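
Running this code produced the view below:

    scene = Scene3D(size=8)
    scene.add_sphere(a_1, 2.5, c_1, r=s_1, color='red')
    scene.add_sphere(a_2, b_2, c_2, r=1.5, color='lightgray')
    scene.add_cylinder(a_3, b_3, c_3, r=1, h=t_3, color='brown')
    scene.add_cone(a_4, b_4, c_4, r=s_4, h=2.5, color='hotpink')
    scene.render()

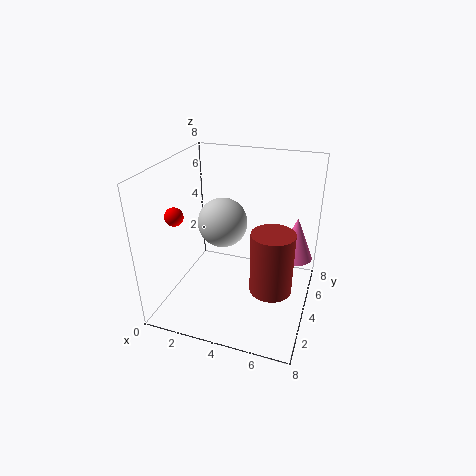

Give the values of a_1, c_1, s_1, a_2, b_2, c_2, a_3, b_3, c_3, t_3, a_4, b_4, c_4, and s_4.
a_1 = 1
c_1 = 5.5
s_1 = 0.5
a_2 = 2.5
b_2 = 5.5
c_2 = 4
a_3 = 6.5
b_3 = 1.5
c_3 = 3
t_3 = 3
a_4 = 7
b_4 = 5.5
c_4 = 2.5
s_4 = 1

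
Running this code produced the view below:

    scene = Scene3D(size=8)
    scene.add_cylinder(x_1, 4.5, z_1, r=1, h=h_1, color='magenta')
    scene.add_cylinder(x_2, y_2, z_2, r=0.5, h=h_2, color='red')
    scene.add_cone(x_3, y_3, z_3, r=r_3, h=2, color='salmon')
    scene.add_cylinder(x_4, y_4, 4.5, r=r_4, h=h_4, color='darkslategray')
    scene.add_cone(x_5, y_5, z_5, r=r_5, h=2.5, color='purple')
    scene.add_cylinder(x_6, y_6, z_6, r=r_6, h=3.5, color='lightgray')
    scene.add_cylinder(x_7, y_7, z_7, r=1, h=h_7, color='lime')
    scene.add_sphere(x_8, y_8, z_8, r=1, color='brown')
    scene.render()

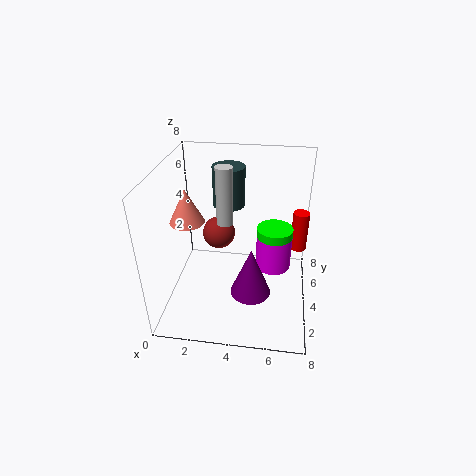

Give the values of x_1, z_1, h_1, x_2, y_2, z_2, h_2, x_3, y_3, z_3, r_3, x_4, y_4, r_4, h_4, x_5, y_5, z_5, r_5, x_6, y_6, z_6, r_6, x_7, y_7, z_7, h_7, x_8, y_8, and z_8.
x_1 = 6, z_1 = 2, h_1 = 2, x_2 = 7.5, y_2 = 6.5, z_2 = 2, h_2 = 2.5, x_3 = 1, y_3 = 4.5, z_3 = 4.5, r_3 = 1, x_4 = 3, y_4 = 7, r_4 = 1, h_4 = 2.5, x_5 = 5, y_5 = 1.5, z_5 = 2.5, r_5 = 1, x_6 = 3, y_6 = 5.5, z_6 = 4, r_6 = 0.5, x_7 = 6, y_7 = 4.5, z_7 = 3, h_7 = 1.5, x_8 = 2.5, y_8 = 6, z_8 = 3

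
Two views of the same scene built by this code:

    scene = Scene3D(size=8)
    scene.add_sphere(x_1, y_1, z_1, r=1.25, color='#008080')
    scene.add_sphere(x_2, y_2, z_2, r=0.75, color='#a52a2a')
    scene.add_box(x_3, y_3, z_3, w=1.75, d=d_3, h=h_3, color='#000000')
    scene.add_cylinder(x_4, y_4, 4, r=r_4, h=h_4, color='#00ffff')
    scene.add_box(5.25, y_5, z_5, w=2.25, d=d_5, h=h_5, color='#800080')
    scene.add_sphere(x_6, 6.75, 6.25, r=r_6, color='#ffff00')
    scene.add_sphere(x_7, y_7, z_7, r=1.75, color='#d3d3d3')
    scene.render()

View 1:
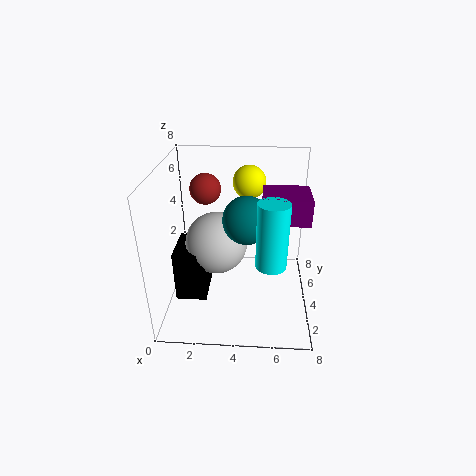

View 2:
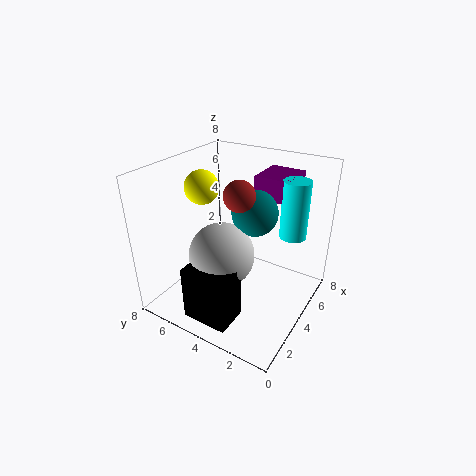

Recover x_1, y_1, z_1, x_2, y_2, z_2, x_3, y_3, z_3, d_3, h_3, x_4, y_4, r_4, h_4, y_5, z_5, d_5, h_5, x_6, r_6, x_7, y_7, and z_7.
x_1 = 4.5; y_1 = 3.25; z_1 = 5.5; x_2 = 2.5; y_2 = 3; z_2 = 7.25; x_3 = 0.5; y_3 = 2.75; z_3 = 0.5; d_3 = 2.5; h_3 = 3; x_4 = 5.75; y_4 = 1.5; r_4 = 0.75; h_4 = 3.25; y_5 = 1.75; z_5 = 6; d_5 = 2; h_5 = 1.25; x_6 = 4.5; r_6 = 1; x_7 = 2.75; y_7 = 4.25; z_7 = 3.5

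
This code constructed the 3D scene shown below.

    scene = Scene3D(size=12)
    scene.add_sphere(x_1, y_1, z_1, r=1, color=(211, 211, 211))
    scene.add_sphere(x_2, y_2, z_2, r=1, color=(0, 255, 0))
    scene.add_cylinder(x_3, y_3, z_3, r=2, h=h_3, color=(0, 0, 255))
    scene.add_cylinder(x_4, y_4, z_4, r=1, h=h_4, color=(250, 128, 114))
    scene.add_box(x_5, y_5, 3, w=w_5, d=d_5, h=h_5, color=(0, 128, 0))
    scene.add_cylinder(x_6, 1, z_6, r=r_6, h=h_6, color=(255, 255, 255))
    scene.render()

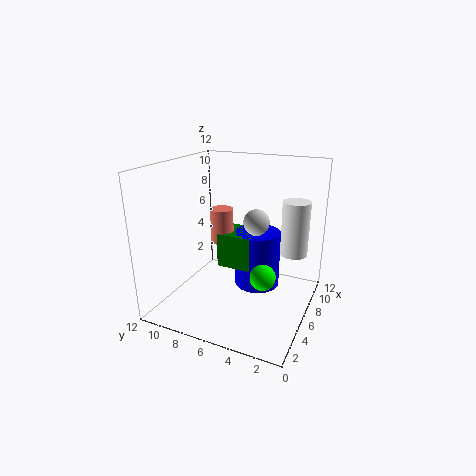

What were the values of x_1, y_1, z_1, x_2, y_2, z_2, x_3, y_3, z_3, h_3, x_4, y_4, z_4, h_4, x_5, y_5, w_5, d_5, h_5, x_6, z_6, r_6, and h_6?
x_1 = 5; y_1 = 4; z_1 = 8; x_2 = 4; y_2 = 3; z_2 = 4; x_3 = 8; y_3 = 5; z_3 = 1; h_3 = 5; x_4 = 7; y_4 = 8; z_4 = 5; h_4 = 3; x_5 = 6; y_5 = 5; w_5 = 3; d_5 = 3; h_5 = 3; x_6 = 5; z_6 = 6; r_6 = 1; h_6 = 4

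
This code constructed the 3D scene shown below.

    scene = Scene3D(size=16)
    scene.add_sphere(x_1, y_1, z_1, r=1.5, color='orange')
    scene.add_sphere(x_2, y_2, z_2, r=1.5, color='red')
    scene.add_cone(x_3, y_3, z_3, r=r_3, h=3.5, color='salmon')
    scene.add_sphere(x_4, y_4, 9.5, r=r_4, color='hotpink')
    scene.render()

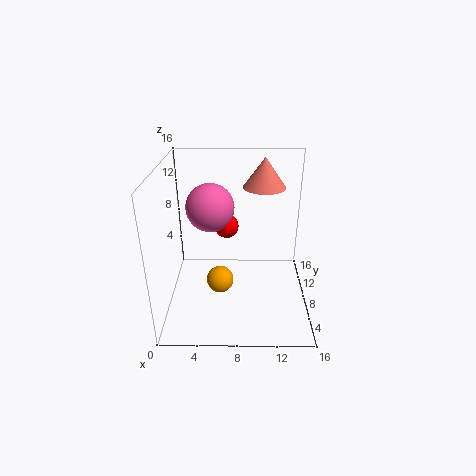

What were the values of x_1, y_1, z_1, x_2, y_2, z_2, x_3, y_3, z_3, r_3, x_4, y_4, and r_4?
x_1 = 6
y_1 = 6.5
z_1 = 3.5
x_2 = 6.5
y_2 = 13
z_2 = 7
x_3 = 11
y_3 = 12
z_3 = 12.5
r_3 = 2.5
x_4 = 4.5
y_4 = 13
r_4 = 3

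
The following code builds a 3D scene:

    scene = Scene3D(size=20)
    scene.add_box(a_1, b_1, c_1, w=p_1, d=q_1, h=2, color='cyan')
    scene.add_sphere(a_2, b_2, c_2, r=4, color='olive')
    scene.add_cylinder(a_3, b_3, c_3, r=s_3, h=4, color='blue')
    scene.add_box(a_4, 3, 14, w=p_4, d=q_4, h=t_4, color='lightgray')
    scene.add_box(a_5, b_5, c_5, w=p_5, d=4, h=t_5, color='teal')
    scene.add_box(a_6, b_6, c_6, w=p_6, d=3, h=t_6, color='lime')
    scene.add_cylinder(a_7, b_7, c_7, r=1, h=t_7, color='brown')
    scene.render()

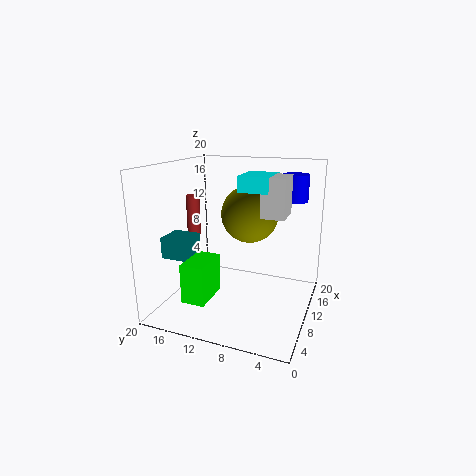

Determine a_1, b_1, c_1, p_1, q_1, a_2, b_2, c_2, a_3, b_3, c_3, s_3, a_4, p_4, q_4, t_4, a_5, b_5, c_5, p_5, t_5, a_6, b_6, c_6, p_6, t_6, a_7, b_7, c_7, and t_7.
a_1 = 7; b_1 = 5; c_1 = 17; p_1 = 5; q_1 = 4; a_2 = 12; b_2 = 9; c_2 = 13; a_3 = 18; b_3 = 4; c_3 = 14; s_3 = 2; a_4 = 7; p_4 = 4; q_4 = 3; t_4 = 5; a_5 = 6; b_5 = 16; c_5 = 7; p_5 = 4; t_5 = 3; a_6 = 1; b_6 = 11; c_6 = 4; p_6 = 5; t_6 = 5; a_7 = 12; b_7 = 18; c_7 = 9; t_7 = 6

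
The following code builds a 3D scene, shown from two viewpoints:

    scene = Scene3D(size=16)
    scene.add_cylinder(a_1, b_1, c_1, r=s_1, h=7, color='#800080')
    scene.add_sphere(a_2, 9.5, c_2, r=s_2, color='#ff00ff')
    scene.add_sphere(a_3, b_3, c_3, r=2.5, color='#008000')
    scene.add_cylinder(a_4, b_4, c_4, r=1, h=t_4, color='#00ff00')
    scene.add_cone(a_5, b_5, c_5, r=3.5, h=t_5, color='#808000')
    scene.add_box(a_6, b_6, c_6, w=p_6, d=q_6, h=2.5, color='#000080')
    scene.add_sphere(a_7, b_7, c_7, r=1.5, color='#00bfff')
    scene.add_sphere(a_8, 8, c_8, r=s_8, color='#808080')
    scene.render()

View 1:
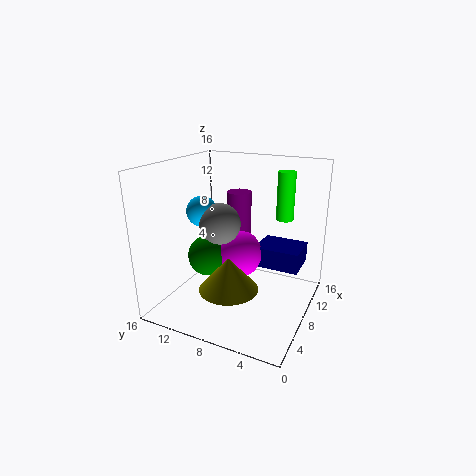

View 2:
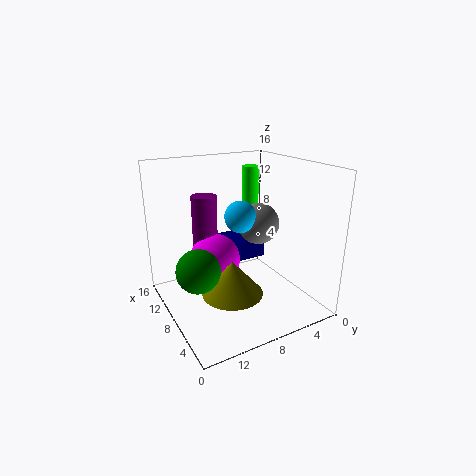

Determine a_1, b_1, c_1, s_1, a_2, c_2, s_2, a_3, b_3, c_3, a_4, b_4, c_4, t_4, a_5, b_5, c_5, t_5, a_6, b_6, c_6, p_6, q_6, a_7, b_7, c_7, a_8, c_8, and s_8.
a_1 = 12.5
b_1 = 10
c_1 = 5
s_1 = 1.5
a_2 = 11
c_2 = 4.5
s_2 = 3
a_3 = 9
b_3 = 12.5
c_3 = 4.5
a_4 = 12
b_4 = 4
c_4 = 9.5
t_4 = 5.5
a_5 = 7.5
b_5 = 9
c_5 = 1.5
t_5 = 4
a_6 = 11.5
b_6 = 2
c_6 = 3
p_6 = 4.5
q_6 = 5.5
a_7 = 4
b_7 = 10
c_7 = 12
a_8 = 4
c_8 = 11
s_8 = 2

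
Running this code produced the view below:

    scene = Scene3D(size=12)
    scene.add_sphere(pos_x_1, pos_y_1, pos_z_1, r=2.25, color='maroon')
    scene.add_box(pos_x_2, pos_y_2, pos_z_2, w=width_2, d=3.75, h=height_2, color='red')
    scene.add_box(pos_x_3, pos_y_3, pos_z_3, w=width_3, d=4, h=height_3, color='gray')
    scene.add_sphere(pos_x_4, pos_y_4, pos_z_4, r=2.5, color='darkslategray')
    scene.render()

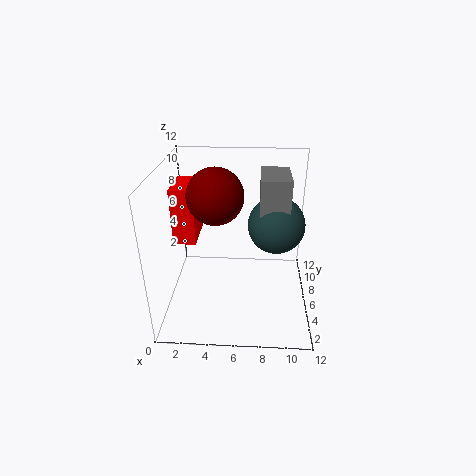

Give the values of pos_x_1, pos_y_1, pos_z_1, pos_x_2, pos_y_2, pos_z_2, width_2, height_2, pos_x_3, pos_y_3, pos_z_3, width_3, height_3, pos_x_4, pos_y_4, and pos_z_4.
pos_x_1 = 4.25; pos_y_1 = 5.75; pos_z_1 = 9.75; pos_x_2 = 0.25; pos_y_2 = 6.75; pos_z_2 = 4.75; width_2 = 2; height_2 = 5; pos_x_3 = 7.75; pos_y_3 = 6.5; pos_z_3 = 7.25; width_3 = 2.5; height_3 = 3.5; pos_x_4 = 9.25; pos_y_4 = 8; pos_z_4 = 6.25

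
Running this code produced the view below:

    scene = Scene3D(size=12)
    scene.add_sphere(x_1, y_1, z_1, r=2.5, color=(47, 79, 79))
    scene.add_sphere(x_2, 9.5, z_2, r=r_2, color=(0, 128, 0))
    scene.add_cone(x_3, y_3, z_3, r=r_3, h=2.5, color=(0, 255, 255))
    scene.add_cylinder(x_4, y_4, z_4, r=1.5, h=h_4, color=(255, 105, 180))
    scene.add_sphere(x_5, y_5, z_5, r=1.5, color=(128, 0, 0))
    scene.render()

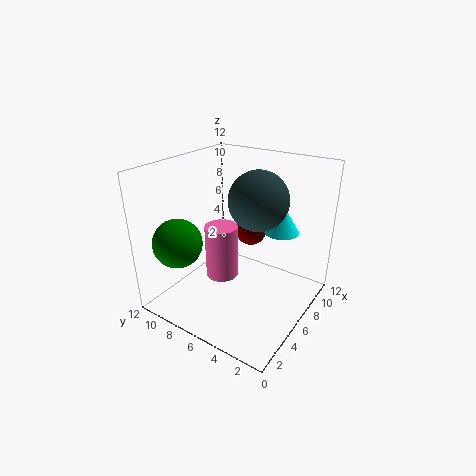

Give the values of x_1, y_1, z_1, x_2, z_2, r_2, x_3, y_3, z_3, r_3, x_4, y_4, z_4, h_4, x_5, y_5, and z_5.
x_1 = 7.5
y_1 = 5
z_1 = 9
x_2 = 2.5
z_2 = 6
r_2 = 2
x_3 = 9
y_3 = 3.5
z_3 = 6
r_3 = 1.5
x_4 = 7
y_4 = 8.5
z_4 = 1
h_4 = 5
x_5 = 10.5
y_5 = 7.5
z_5 = 4.5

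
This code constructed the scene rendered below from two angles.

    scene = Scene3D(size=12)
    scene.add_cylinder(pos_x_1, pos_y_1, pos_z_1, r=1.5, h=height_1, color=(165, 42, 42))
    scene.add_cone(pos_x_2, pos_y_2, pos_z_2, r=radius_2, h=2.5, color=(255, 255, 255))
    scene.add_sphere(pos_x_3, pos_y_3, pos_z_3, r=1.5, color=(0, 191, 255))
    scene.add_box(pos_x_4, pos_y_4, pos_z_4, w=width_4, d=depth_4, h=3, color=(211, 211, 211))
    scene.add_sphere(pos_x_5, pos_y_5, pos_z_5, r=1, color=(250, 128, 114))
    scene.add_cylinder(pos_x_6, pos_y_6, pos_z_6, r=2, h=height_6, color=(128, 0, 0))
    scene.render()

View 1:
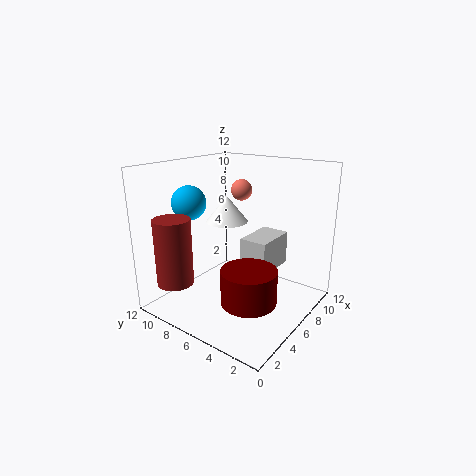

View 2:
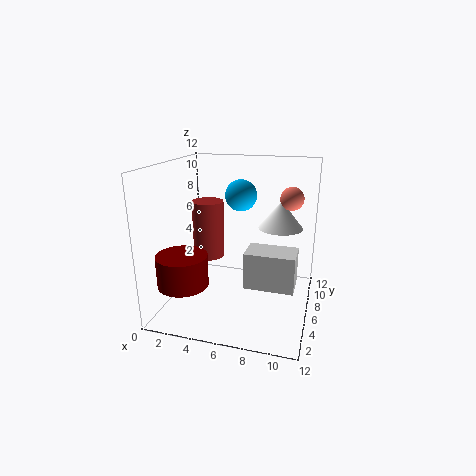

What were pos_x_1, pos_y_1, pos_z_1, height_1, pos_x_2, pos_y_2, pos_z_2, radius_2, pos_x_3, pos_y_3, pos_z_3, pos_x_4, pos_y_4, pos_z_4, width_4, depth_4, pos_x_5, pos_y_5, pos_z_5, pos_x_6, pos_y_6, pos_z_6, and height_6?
pos_x_1 = 2, pos_y_1 = 9.5, pos_z_1 = 2.5, height_1 = 5.5, pos_x_2 = 9, pos_y_2 = 9.5, pos_z_2 = 6, radius_2 = 2, pos_x_3 = 5, pos_y_3 = 10.5, pos_z_3 = 8.5, pos_x_4 = 7, pos_y_4 = 4, pos_z_4 = 2.5, width_4 = 4, depth_4 = 2.5, pos_x_5 = 10, pos_y_5 = 8.5, pos_z_5 = 9, pos_x_6 = 2.5, pos_y_6 = 2.5, pos_z_6 = 3, height_6 = 2.5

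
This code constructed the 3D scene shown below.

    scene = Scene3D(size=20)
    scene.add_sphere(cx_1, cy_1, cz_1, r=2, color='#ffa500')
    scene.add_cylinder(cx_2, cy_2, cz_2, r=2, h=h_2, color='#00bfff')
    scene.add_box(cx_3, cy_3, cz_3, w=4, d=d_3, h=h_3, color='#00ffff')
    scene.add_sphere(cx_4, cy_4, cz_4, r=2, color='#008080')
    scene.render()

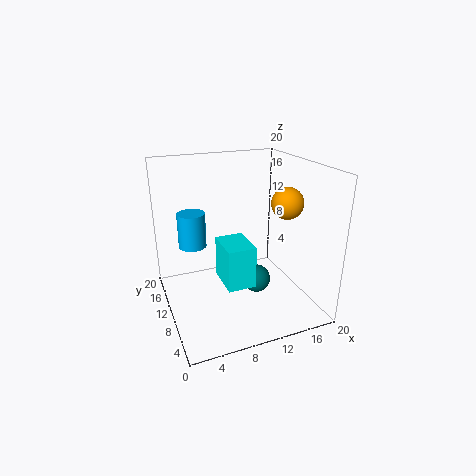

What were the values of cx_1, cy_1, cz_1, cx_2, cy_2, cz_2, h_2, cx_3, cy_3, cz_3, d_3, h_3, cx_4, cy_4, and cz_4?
cx_1 = 14.5, cy_1 = 5, cz_1 = 16, cx_2 = 4.5, cy_2 = 14, cz_2 = 8, h_2 = 5, cx_3 = 7.5, cy_3 = 7, cz_3 = 3.5, d_3 = 5.5, h_3 = 6, cx_4 = 12.5, cy_4 = 9, cz_4 = 3.5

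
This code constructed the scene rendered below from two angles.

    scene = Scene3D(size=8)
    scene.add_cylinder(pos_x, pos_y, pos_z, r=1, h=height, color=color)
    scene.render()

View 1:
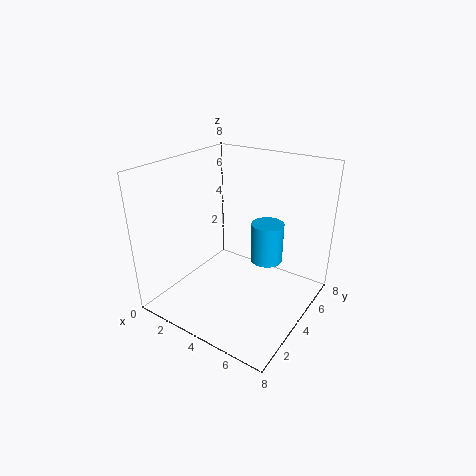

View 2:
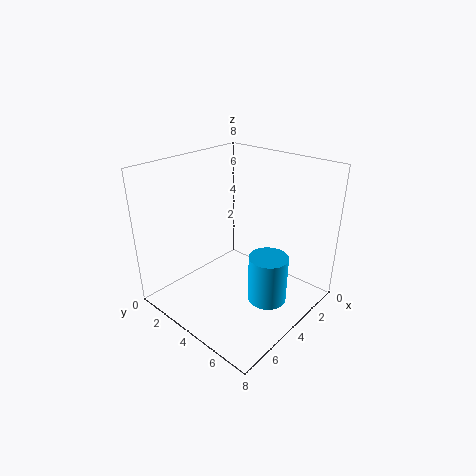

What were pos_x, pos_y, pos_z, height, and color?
pos_x = 4.5
pos_y = 6.5
pos_z = 1.5
height = 2.5
color = 'deepskyblue'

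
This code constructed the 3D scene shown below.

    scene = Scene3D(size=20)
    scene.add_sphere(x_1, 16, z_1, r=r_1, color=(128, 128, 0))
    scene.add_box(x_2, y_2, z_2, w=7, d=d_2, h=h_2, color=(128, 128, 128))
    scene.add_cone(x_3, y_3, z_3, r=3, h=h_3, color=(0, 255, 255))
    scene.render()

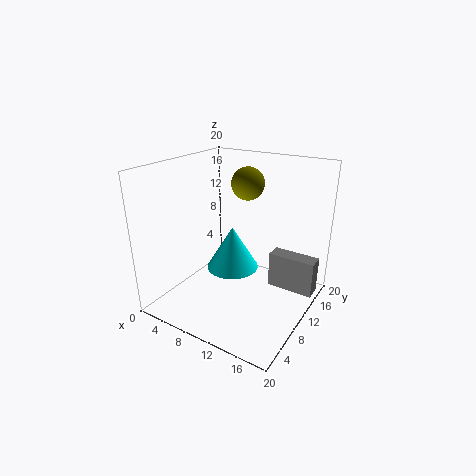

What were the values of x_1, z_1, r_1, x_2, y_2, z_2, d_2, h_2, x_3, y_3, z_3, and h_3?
x_1 = 8; z_1 = 16; r_1 = 2.5; x_2 = 12.5; y_2 = 15; z_2 = 0.5; d_2 = 2.5; h_2 = 5.5; x_3 = 13; y_3 = 4; z_3 = 9.5; h_3 = 5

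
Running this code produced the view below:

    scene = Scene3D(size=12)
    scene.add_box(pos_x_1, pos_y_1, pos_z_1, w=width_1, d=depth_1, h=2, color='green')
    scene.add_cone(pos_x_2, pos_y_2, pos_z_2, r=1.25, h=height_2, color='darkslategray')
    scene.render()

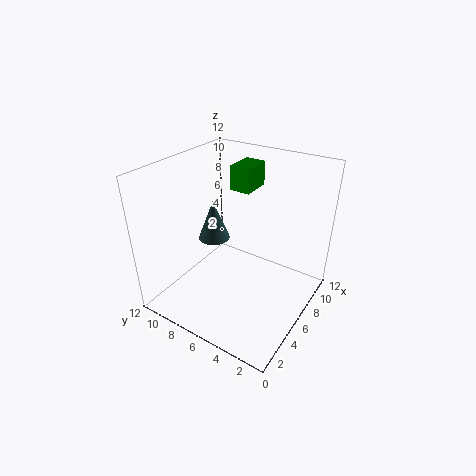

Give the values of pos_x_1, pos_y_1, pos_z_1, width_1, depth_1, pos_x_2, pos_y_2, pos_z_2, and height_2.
pos_x_1 = 6.75, pos_y_1 = 5.5, pos_z_1 = 9.75, width_1 = 2.5, depth_1 = 1.75, pos_x_2 = 4.75, pos_y_2 = 7.5, pos_z_2 = 6.25, height_2 = 3.25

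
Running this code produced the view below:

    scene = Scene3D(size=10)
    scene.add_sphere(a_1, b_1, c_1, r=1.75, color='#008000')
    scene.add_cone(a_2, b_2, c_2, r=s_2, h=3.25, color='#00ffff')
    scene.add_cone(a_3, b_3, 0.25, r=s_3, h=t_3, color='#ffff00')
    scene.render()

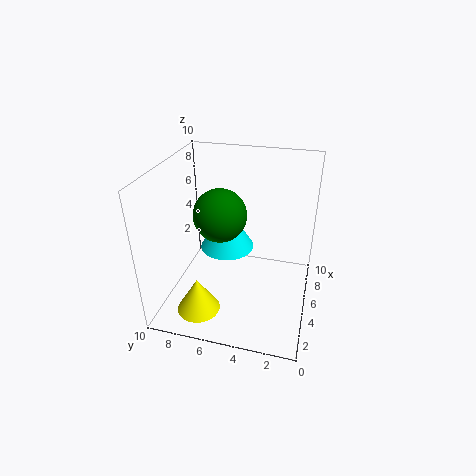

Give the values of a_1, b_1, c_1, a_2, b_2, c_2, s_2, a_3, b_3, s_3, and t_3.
a_1 = 4.25
b_1 = 6
c_1 = 7
a_2 = 6.5
b_2 = 6.25
c_2 = 3.25
s_2 = 2
a_3 = 2.5
b_3 = 7.25
s_3 = 1.5
t_3 = 2.5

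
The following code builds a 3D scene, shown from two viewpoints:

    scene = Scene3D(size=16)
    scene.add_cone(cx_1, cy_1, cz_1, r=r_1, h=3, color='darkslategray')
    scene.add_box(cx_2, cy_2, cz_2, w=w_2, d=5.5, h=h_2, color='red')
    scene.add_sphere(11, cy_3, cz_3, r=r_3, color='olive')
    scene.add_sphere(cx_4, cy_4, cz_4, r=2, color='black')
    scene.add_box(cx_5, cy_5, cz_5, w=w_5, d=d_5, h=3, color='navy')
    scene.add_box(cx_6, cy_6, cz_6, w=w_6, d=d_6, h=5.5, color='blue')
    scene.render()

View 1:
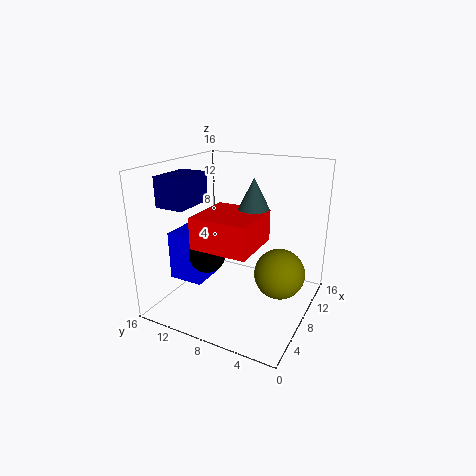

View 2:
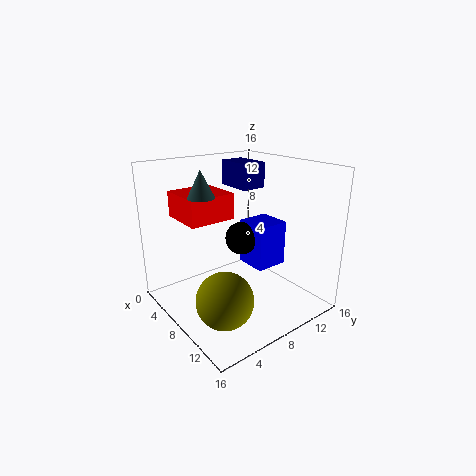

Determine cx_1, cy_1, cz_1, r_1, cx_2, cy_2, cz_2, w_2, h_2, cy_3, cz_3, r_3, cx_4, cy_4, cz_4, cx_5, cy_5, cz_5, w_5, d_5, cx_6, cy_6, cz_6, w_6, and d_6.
cx_1 = 5.5
cy_1 = 5
cz_1 = 12.5
r_1 = 1.5
cx_2 = 0.5
cy_2 = 3.5
cz_2 = 9.5
w_2 = 5.5
h_2 = 3
cy_3 = 4
cz_3 = 3
r_3 = 3
cx_4 = 5.5
cy_4 = 10.5
cz_4 = 6.5
cx_5 = 1.5
cy_5 = 10.5
cz_5 = 12.5
w_5 = 4.5
d_5 = 3
cx_6 = 4.5
cy_6 = 11
cz_6 = 3
w_6 = 4
d_6 = 4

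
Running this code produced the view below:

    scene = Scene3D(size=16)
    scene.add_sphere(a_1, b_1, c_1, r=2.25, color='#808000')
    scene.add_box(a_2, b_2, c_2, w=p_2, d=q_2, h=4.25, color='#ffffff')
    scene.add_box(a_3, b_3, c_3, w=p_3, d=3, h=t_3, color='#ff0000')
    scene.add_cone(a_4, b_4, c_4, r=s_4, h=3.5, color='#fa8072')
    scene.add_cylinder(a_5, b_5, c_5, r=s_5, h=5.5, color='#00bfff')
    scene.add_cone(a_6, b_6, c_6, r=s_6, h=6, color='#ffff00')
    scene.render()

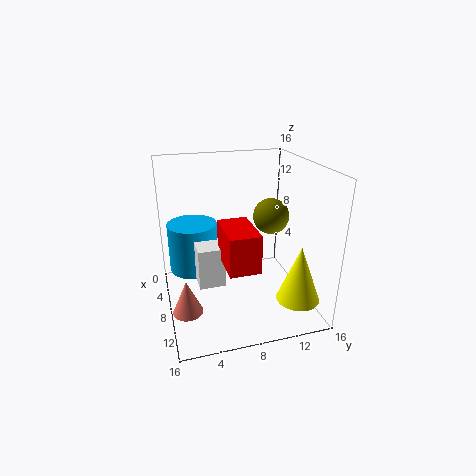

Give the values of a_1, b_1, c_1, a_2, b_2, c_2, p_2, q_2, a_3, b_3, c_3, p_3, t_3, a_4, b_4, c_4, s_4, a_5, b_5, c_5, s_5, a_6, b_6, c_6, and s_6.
a_1 = 4
b_1 = 13.5
c_1 = 8.5
a_2 = 8.75
b_2 = 3
c_2 = 4.25
p_2 = 2.5
q_2 = 2.75
a_3 = 10
b_3 = 5.25
c_3 = 7.5
p_3 = 5
t_3 = 3.75
a_4 = 12.5
b_4 = 1.5
c_4 = 2.75
s_4 = 1.5
a_5 = 6
b_5 = 3.25
c_5 = 4
s_5 = 2.75
a_6 = 13.5
b_6 = 13
c_6 = 2.75
s_6 = 2.25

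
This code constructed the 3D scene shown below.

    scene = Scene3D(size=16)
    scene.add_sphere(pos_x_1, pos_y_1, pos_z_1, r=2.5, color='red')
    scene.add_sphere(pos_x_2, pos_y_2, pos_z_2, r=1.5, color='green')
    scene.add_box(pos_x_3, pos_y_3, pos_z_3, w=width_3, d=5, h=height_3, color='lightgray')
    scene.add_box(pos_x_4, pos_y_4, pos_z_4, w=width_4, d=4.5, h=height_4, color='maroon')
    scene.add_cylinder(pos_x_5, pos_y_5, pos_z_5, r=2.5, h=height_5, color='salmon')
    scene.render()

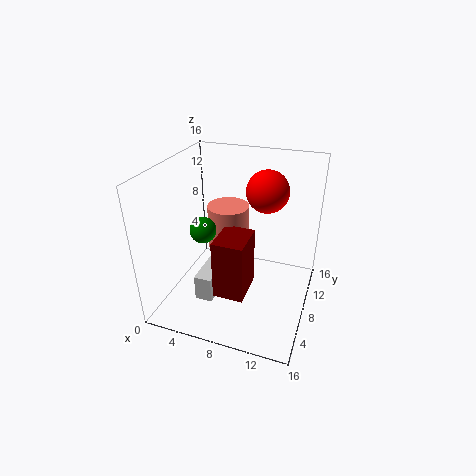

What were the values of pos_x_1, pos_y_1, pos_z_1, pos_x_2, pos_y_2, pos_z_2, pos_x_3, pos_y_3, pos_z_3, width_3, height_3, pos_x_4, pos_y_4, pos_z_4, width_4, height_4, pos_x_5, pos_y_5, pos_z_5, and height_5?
pos_x_1 = 10, pos_y_1 = 12.5, pos_z_1 = 12, pos_x_2 = 4, pos_y_2 = 7.5, pos_z_2 = 8.5, pos_x_3 = 4, pos_y_3 = 4.5, pos_z_3 = 1, width_3 = 2, height_3 = 3, pos_x_4 = 6, pos_y_4 = 5, pos_z_4 = 1.5, width_4 = 3.5, height_4 = 7, pos_x_5 = 5.5, pos_y_5 = 11.5, pos_z_5 = 4.5, height_5 = 5.5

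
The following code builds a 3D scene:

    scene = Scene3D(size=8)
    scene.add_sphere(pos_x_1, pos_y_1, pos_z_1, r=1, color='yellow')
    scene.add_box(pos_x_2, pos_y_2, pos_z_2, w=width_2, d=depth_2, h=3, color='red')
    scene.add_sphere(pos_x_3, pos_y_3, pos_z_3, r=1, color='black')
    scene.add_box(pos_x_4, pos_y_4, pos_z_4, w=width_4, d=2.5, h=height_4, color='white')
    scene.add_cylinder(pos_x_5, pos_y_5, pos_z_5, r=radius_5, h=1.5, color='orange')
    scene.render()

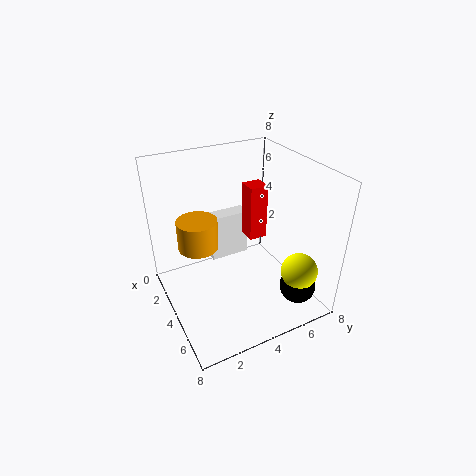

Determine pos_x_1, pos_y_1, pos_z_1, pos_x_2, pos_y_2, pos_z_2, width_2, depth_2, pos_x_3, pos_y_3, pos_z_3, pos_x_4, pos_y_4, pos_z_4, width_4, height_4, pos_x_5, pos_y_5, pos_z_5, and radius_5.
pos_x_1 = 6.5; pos_y_1 = 6.5; pos_z_1 = 2.5; pos_x_2 = 3.5; pos_y_2 = 4.5; pos_z_2 = 4; width_2 = 1; depth_2 = 1; pos_x_3 = 6.5; pos_y_3 = 6.5; pos_z_3 = 1.5; pos_x_4 = 0.5; pos_y_4 = 3.5; pos_z_4 = 1; width_4 = 1; height_4 = 3; pos_x_5 = 4.5; pos_y_5 = 1.5; pos_z_5 = 4.5; radius_5 = 1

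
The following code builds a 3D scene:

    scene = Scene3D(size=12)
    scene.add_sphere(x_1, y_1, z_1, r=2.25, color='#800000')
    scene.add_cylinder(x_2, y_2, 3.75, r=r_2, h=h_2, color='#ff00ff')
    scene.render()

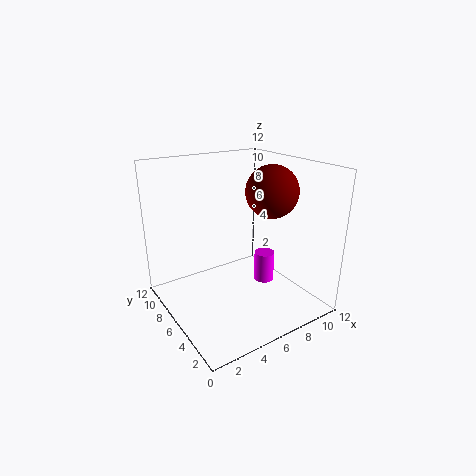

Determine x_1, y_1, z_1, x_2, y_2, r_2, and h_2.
x_1 = 9.25; y_1 = 5.75; z_1 = 9.5; x_2 = 6.25; y_2 = 2.75; r_2 = 0.75; h_2 = 2.25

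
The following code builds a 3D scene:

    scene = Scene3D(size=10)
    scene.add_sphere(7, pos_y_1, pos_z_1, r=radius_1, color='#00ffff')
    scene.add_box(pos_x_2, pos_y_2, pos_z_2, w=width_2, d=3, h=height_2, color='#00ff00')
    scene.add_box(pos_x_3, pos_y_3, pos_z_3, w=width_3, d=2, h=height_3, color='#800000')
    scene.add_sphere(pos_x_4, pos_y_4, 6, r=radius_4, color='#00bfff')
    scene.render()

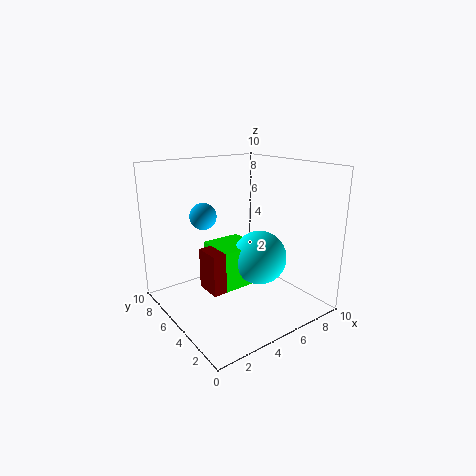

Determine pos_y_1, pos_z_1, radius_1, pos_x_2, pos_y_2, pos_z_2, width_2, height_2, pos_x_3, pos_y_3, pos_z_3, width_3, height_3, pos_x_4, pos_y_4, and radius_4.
pos_y_1 = 5
pos_z_1 = 3
radius_1 = 2
pos_x_2 = 4
pos_y_2 = 5
pos_z_2 = 1
width_2 = 3
height_2 = 3
pos_x_3 = 3
pos_y_3 = 5
pos_z_3 = 1
width_3 = 3
height_3 = 3
pos_x_4 = 4
pos_y_4 = 8
radius_4 = 1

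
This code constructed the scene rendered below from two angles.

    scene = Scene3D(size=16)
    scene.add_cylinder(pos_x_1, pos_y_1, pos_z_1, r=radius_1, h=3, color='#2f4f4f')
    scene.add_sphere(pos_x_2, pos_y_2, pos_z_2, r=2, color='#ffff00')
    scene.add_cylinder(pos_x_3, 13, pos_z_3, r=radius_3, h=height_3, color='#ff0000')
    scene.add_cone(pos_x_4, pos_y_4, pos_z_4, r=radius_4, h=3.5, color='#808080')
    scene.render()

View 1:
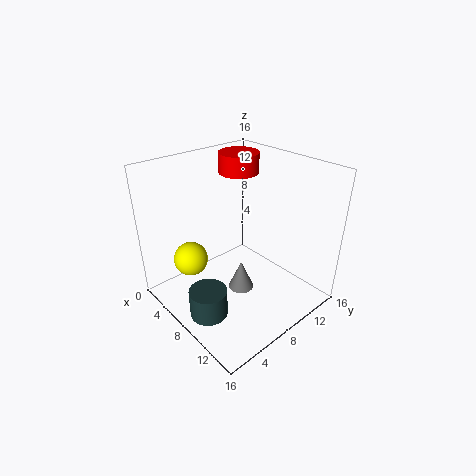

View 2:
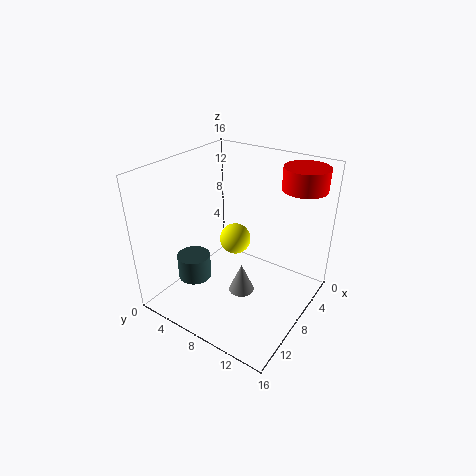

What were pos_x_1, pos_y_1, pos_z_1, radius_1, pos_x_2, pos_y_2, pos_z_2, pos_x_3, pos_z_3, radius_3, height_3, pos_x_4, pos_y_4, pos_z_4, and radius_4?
pos_x_1 = 9.5, pos_y_1 = 2.5, pos_z_1 = 1.5, radius_1 = 2, pos_x_2 = 3.5, pos_y_2 = 4.5, pos_z_2 = 4.5, pos_x_3 = 2.5, pos_z_3 = 13, radius_3 = 2.5, height_3 = 2.5, pos_x_4 = 8, pos_y_4 = 8.5, pos_z_4 = 1, radius_4 = 1.5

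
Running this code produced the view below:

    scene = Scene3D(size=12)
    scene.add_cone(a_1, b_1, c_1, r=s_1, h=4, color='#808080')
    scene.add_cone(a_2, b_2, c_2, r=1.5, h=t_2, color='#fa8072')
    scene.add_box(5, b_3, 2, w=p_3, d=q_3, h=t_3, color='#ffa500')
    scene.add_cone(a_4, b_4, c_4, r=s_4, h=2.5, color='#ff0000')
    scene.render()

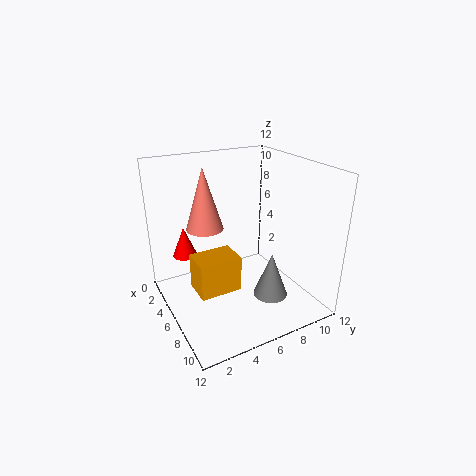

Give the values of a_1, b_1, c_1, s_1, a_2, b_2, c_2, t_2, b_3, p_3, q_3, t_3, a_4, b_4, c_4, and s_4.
a_1 = 7.5
b_1 = 8.5
c_1 = 0.5
s_1 = 1.5
a_2 = 5
b_2 = 3.5
c_2 = 7
t_2 = 5
b_3 = 2
p_3 = 2.5
q_3 = 3.5
t_3 = 3
a_4 = 4
b_4 = 2
c_4 = 4.5
s_4 = 1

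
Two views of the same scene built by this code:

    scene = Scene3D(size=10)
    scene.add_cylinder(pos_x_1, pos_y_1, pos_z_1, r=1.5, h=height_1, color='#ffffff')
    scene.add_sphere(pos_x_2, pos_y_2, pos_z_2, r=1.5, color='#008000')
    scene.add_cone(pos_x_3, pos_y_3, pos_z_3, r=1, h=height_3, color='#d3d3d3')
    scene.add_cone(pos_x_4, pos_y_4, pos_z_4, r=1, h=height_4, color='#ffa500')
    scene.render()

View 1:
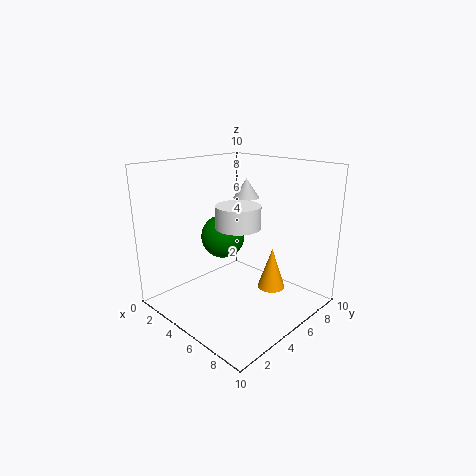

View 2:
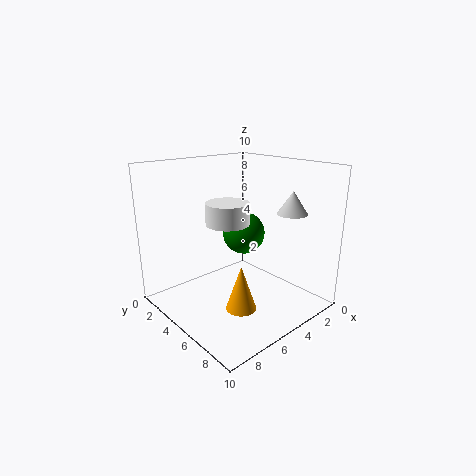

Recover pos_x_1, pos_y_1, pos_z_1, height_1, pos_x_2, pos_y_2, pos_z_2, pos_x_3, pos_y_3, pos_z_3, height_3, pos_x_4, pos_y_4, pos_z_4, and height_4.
pos_x_1 = 5.5; pos_y_1 = 4.5; pos_z_1 = 6; height_1 = 1.5; pos_x_2 = 4; pos_y_2 = 4.5; pos_z_2 = 5; pos_x_3 = 3; pos_y_3 = 8; pos_z_3 = 7; height_3 = 1.5; pos_x_4 = 6.5; pos_y_4 = 7; pos_z_4 = 1; height_4 = 3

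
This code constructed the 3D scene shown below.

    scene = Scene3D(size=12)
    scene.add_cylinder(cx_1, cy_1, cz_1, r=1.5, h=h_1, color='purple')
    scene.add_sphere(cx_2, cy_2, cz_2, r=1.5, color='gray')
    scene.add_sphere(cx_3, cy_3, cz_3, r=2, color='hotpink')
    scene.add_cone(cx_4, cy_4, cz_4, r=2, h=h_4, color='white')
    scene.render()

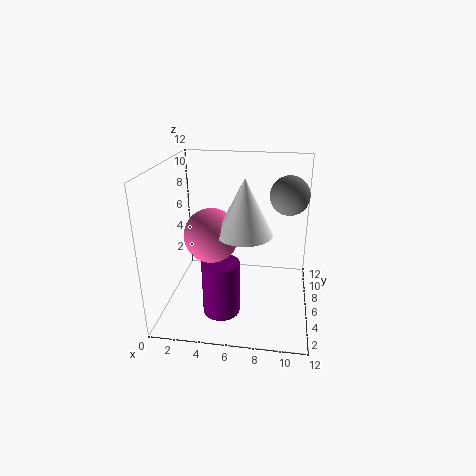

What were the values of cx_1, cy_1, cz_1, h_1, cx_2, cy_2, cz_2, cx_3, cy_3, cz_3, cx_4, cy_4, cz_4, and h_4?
cx_1 = 5; cy_1 = 3.5; cz_1 = 0.5; h_1 = 4.5; cx_2 = 10; cy_2 = 5.5; cz_2 = 10; cx_3 = 4.5; cy_3 = 3; cz_3 = 7.5; cx_4 = 7; cy_4 = 2.5; cz_4 = 8; h_4 = 4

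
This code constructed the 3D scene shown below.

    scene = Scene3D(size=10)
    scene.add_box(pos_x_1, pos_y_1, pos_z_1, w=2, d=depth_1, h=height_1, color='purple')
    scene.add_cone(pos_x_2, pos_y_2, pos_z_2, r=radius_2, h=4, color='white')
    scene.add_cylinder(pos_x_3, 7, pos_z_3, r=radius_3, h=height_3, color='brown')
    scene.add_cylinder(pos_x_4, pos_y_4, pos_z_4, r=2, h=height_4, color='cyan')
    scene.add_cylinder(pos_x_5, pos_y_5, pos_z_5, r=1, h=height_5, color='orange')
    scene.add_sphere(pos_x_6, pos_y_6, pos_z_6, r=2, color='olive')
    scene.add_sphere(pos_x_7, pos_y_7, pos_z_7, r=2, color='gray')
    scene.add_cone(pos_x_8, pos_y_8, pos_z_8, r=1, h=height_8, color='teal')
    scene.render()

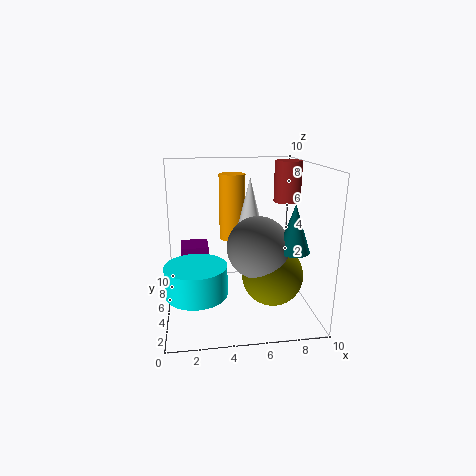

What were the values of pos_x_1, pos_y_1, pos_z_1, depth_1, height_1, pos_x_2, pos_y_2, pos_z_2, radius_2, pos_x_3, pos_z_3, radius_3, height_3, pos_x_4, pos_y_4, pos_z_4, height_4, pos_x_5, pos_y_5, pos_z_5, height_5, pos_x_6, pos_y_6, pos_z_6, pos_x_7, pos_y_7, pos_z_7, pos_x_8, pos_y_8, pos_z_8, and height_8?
pos_x_1 = 1, pos_y_1 = 6, pos_z_1 = 2, depth_1 = 2, height_1 = 2, pos_x_2 = 6, pos_y_2 = 6, pos_z_2 = 5, radius_2 = 1, pos_x_3 = 9, pos_z_3 = 7, radius_3 = 1, height_3 = 3, pos_x_4 = 2, pos_y_4 = 3, pos_z_4 = 2, height_4 = 2, pos_x_5 = 5, pos_y_5 = 8, pos_z_5 = 4, height_5 = 5, pos_x_6 = 7, pos_y_6 = 3, pos_z_6 = 3, pos_x_7 = 6, pos_y_7 = 3, pos_z_7 = 5, pos_x_8 = 8, pos_y_8 = 2, pos_z_8 = 5, height_8 = 3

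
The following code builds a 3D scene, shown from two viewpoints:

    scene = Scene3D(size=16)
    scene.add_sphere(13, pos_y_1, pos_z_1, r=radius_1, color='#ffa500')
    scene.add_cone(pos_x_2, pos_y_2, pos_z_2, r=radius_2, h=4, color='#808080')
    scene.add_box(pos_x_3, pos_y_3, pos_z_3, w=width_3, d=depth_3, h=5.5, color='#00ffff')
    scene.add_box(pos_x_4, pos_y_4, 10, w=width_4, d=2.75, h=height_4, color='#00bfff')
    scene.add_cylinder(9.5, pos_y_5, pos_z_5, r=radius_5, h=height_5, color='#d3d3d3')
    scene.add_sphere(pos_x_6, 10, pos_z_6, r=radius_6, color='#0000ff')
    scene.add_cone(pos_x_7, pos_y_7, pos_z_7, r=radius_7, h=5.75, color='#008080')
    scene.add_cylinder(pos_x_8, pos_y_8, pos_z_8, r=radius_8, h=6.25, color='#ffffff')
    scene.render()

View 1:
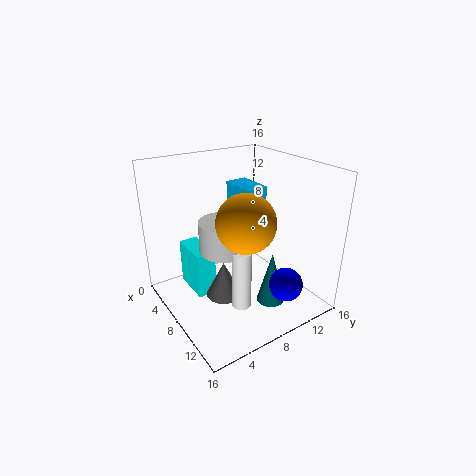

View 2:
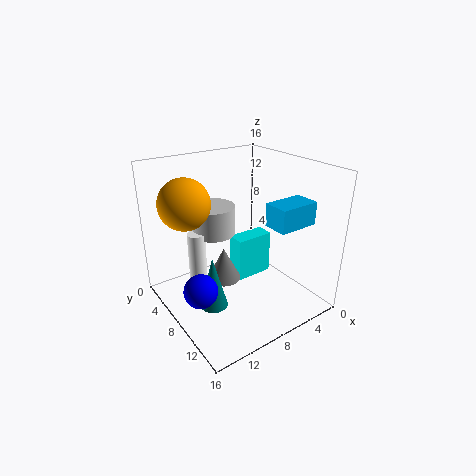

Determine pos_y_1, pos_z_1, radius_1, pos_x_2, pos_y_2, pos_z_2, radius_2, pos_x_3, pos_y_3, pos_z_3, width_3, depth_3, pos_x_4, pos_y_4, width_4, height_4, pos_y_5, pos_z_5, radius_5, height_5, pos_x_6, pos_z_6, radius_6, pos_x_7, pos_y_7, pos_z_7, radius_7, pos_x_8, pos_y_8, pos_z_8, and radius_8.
pos_y_1 = 5.5; pos_z_1 = 12.25; radius_1 = 2.75; pos_x_2 = 8.5; pos_y_2 = 5.75; pos_z_2 = 1.75; radius_2 = 2; pos_x_3 = 1.5; pos_y_3 = 3.75; pos_z_3 = 0.5; width_3 = 4.75; depth_3 = 2.25; pos_x_4 = 1.75; pos_y_4 = 10.5; width_4 = 4.5; height_4 = 2.5; pos_y_5 = 5.25; pos_z_5 = 8; radius_5 = 2.5; height_5 = 3.25; pos_x_6 = 14; pos_z_6 = 4.5; radius_6 = 1.75; pos_x_7 = 12.25; pos_y_7 = 9.5; pos_z_7 = 1.75; radius_7 = 1.5; pos_x_8 = 12; pos_y_8 = 5.75; pos_z_8 = 2.5; radius_8 = 1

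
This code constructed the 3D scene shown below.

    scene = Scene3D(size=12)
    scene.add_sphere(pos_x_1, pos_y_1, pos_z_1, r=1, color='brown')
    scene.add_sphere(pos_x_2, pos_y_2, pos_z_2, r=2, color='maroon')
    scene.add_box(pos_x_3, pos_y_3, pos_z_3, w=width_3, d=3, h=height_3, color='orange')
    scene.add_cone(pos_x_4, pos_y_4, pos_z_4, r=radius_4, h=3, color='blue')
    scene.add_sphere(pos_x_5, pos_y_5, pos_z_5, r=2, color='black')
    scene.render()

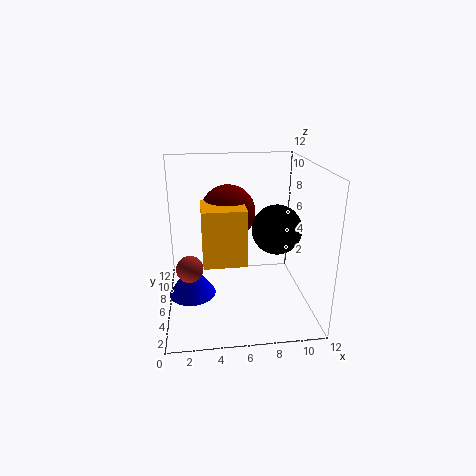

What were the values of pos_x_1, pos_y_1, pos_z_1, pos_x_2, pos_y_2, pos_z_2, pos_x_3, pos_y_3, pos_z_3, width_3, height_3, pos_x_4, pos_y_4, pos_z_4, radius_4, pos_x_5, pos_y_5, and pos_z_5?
pos_x_1 = 2; pos_y_1 = 3; pos_z_1 = 5; pos_x_2 = 5; pos_y_2 = 4; pos_z_2 = 9; pos_x_3 = 3; pos_y_3 = 1; pos_z_3 = 6; width_3 = 3; height_3 = 4; pos_x_4 = 2; pos_y_4 = 6; pos_z_4 = 1; radius_4 = 2; pos_x_5 = 9; pos_y_5 = 5; pos_z_5 = 7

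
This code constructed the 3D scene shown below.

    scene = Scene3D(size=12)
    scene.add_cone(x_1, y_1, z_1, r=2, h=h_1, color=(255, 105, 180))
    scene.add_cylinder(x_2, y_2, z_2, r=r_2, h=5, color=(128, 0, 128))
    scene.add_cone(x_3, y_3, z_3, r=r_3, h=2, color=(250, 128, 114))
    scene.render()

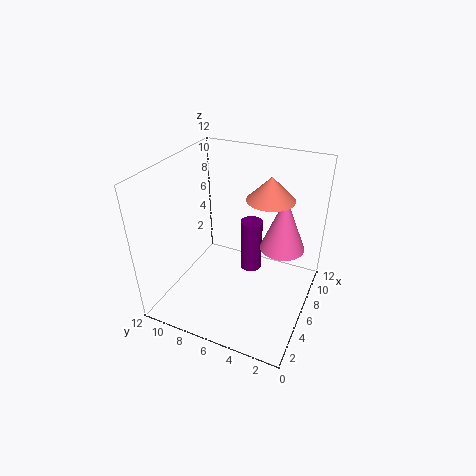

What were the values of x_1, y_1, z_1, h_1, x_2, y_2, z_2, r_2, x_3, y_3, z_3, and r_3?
x_1 = 9
y_1 = 3
z_1 = 4
h_1 = 5
x_2 = 9
y_2 = 6
z_2 = 1
r_2 = 1
x_3 = 8
y_3 = 4
z_3 = 9
r_3 = 2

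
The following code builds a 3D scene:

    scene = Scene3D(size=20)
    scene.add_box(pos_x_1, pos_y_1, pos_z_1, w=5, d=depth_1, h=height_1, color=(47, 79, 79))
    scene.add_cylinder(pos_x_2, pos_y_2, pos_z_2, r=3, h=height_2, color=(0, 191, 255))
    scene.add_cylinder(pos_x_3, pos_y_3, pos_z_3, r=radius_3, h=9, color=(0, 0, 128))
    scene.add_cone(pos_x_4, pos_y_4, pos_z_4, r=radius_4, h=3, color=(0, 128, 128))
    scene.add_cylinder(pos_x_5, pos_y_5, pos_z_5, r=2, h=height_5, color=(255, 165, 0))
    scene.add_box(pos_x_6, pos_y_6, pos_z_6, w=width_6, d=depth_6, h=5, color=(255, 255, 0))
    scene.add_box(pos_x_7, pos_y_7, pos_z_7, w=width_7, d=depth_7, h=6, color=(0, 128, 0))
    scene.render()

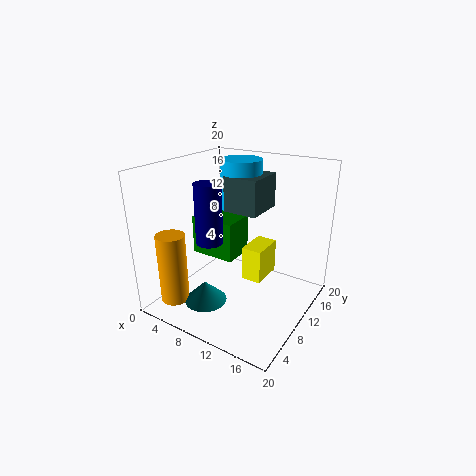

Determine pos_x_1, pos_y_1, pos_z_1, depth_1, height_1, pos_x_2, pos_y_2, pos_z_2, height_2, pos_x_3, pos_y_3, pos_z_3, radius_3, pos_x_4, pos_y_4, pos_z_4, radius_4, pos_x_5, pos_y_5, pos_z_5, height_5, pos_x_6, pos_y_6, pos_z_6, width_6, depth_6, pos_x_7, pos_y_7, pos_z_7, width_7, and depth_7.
pos_x_1 = 7
pos_y_1 = 11
pos_z_1 = 13
depth_1 = 6
height_1 = 5
pos_x_2 = 8
pos_y_2 = 14
pos_z_2 = 13
height_2 = 7
pos_x_3 = 5
pos_y_3 = 10
pos_z_3 = 8
radius_3 = 2
pos_x_4 = 7
pos_y_4 = 6
pos_z_4 = 1
radius_4 = 3
pos_x_5 = 3
pos_y_5 = 4
pos_z_5 = 1
height_5 = 10
pos_x_6 = 10
pos_y_6 = 11
pos_z_6 = 3
width_6 = 3
depth_6 = 5
pos_x_7 = 1
pos_y_7 = 11
pos_z_7 = 5
width_7 = 7
depth_7 = 5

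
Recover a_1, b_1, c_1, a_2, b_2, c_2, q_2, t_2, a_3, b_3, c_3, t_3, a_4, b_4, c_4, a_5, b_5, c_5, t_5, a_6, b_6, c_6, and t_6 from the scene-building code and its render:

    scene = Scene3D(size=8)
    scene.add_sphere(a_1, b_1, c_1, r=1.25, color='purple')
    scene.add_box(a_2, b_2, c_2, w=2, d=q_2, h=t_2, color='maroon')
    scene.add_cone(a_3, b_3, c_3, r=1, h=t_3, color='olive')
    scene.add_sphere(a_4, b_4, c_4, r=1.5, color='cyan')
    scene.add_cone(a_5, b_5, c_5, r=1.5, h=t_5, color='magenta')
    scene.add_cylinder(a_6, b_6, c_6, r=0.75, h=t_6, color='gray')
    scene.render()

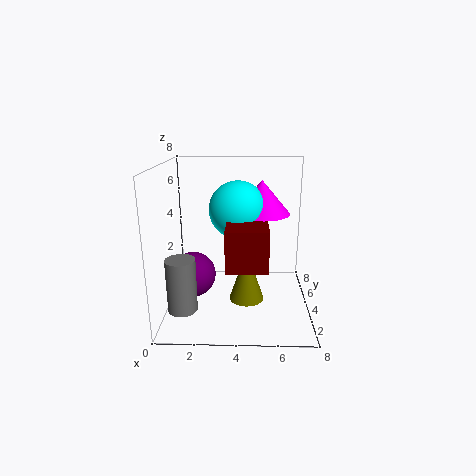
a_1 = 1.5; b_1 = 3.5; c_1 = 2; a_2 = 3.5; b_2 = 0.5; c_2 = 3.5; q_2 = 2; t_2 = 2; a_3 = 4.5; b_3 = 4; c_3 = 0.25; t_3 = 3; a_4 = 4; b_4 = 3.5; c_4 = 5.75; a_5 = 5.25; b_5 = 3.75; c_5 = 5.5; t_5 = 1.75; a_6 = 1.25; b_6 = 1.5; c_6 = 1; t_6 = 2.75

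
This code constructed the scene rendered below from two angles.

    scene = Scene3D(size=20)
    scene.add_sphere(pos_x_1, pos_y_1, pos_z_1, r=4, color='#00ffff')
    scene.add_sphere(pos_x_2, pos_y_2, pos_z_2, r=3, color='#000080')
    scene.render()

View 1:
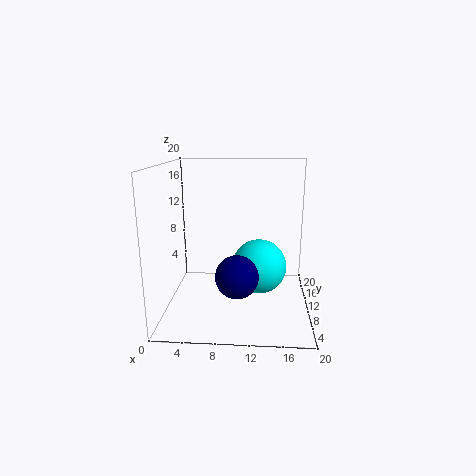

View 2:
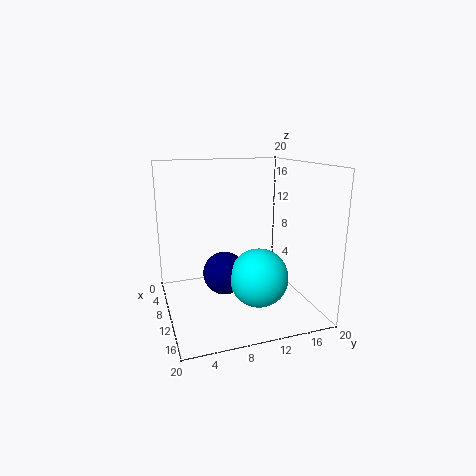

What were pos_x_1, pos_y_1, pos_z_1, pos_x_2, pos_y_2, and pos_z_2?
pos_x_1 = 13, pos_y_1 = 12, pos_z_1 = 5, pos_x_2 = 10, pos_y_2 = 8, pos_z_2 = 5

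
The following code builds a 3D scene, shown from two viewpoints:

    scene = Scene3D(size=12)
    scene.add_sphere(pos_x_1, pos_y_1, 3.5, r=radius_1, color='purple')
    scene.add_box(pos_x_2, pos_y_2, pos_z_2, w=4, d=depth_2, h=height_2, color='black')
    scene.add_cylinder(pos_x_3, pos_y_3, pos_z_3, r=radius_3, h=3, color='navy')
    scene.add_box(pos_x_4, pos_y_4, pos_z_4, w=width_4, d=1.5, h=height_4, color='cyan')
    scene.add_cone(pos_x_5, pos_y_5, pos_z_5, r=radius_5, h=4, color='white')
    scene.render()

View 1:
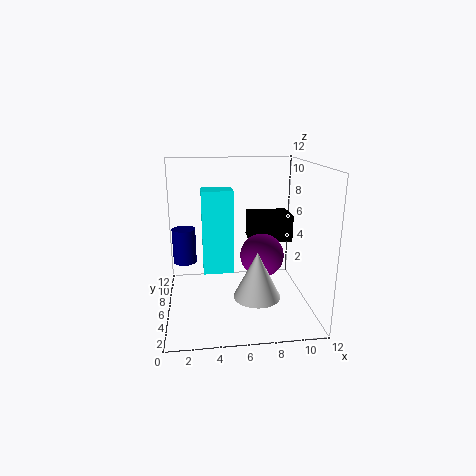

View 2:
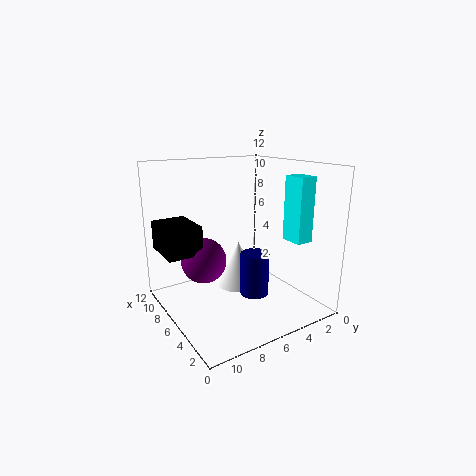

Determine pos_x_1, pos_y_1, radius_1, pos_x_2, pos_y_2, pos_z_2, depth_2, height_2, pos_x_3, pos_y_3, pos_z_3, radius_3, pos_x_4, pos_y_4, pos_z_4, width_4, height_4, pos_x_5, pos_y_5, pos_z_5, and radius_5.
pos_x_1 = 8.5, pos_y_1 = 8, radius_1 = 2, pos_x_2 = 7.5, pos_y_2 = 8.5, pos_z_2 = 4.5, depth_2 = 3, height_2 = 2.5, pos_x_3 = 1.5, pos_y_3 = 7.5, pos_z_3 = 3.5, radius_3 = 1, pos_x_4 = 3, pos_y_4 = 0.5, pos_z_4 = 5.5, width_4 = 2, height_4 = 5.5, pos_x_5 = 7.5, pos_y_5 = 5, pos_z_5 = 1, radius_5 = 2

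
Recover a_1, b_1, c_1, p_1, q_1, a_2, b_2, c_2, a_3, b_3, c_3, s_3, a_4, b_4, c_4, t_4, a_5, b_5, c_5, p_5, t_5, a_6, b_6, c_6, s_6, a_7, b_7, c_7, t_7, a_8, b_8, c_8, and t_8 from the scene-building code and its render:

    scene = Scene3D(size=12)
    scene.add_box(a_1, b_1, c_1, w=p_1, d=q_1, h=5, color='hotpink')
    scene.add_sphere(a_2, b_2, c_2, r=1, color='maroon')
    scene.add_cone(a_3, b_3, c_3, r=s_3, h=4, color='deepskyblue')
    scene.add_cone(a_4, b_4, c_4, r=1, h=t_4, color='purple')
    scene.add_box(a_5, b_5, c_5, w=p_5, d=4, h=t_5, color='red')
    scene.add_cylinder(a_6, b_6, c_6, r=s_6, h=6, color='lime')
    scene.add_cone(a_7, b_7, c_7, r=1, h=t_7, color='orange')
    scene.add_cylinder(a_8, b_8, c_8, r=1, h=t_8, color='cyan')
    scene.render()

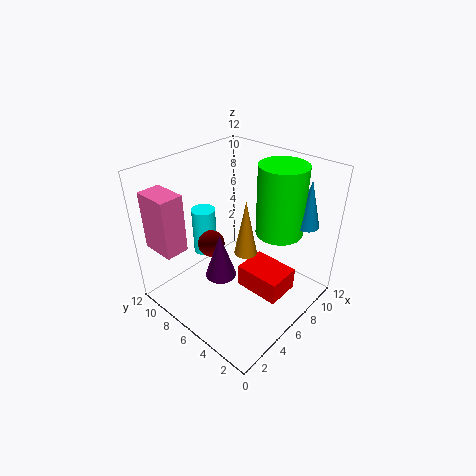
a_1 = 1; b_1 = 9; c_1 = 5; p_1 = 2; q_1 = 3; a_2 = 3; b_2 = 6; c_2 = 7; a_3 = 10; b_3 = 2; c_3 = 7; s_3 = 1; a_4 = 1; b_4 = 3; c_4 = 7; t_4 = 3; a_5 = 6; b_5 = 2; c_5 = 1; p_5 = 3; t_5 = 2; a_6 = 9; b_6 = 4; c_6 = 6; s_6 = 2; a_7 = 7; b_7 = 6; c_7 = 4; t_7 = 5; a_8 = 5; b_8 = 9; c_8 = 4; t_8 = 4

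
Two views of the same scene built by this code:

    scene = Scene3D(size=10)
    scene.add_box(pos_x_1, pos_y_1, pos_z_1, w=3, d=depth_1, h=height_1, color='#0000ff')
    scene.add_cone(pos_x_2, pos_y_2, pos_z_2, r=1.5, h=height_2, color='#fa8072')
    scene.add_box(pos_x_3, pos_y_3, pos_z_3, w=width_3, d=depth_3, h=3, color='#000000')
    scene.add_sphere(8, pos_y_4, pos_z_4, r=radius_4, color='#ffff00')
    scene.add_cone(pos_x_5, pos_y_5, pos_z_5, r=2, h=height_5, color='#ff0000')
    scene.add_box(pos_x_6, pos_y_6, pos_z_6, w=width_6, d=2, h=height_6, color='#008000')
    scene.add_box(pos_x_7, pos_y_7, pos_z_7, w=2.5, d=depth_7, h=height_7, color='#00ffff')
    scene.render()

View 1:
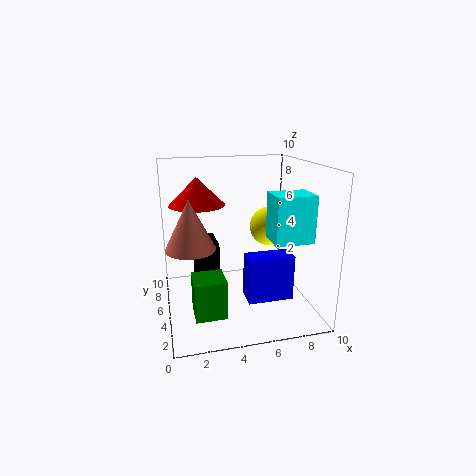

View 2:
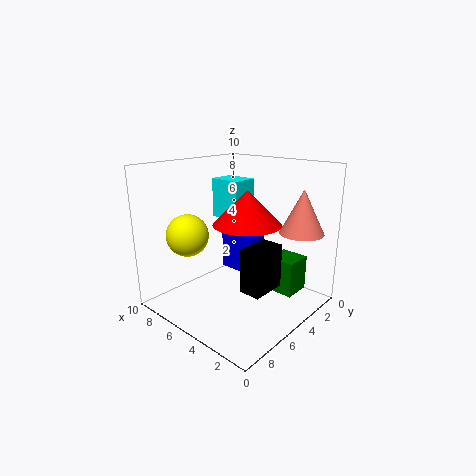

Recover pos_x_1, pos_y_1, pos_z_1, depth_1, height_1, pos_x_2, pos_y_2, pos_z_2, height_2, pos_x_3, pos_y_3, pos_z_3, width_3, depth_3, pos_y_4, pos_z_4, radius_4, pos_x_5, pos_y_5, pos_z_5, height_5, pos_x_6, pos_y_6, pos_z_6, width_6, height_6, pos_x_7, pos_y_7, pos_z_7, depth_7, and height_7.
pos_x_1 = 5, pos_y_1 = 2, pos_z_1 = 1.5, depth_1 = 1.5, height_1 = 3, pos_x_2 = 1.5, pos_y_2 = 2.5, pos_z_2 = 5.5, height_2 = 3, pos_x_3 = 2, pos_y_3 = 4, pos_z_3 = 2, width_3 = 1.5, depth_3 = 2.5, pos_y_4 = 7, pos_z_4 = 5, radius_4 = 1.5, pos_x_5 = 2.5, pos_y_5 = 7, pos_z_5 = 7, height_5 = 2, pos_x_6 = 1.5, pos_y_6 = 1.5, pos_z_6 = 1, width_6 = 2, height_6 = 2.5, pos_x_7 = 6.5, pos_y_7 = 1.5, pos_z_7 = 5.5, depth_7 = 2, height_7 = 3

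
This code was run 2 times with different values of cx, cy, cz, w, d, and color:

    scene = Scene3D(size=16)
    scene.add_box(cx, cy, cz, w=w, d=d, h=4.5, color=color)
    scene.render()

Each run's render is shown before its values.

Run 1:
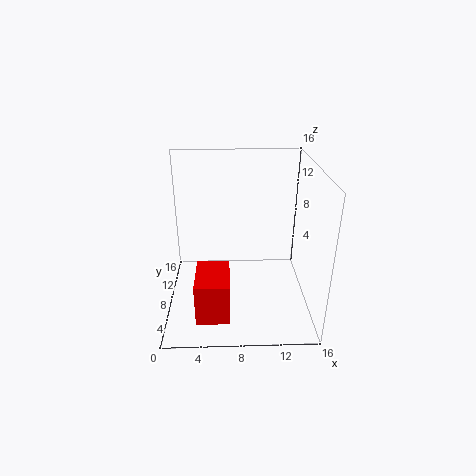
cx = 3.5, cy = 1.5, cz = 1.5, w = 3.5, d = 5, color = 'red'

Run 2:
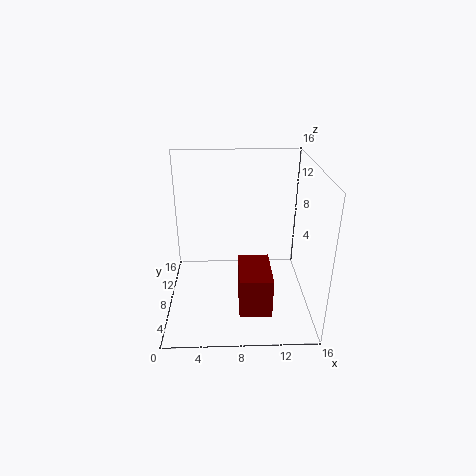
cx = 8, cy = 3, cz = 1, w = 3.5, d = 5.5, color = 'maroon'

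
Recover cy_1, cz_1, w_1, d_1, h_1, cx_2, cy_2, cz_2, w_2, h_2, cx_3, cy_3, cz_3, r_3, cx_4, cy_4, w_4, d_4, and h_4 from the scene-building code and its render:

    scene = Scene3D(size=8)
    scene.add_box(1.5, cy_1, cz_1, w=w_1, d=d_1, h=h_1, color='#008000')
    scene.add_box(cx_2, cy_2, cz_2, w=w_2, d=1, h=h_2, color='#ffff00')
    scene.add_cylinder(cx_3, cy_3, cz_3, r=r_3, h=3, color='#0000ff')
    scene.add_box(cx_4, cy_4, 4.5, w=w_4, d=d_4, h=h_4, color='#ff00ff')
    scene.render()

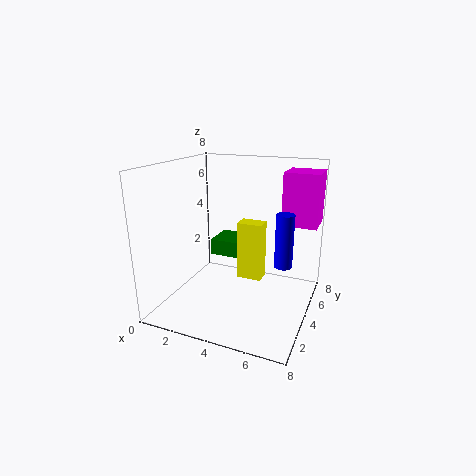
cy_1 = 5.5; cz_1 = 2; w_1 = 2.5; d_1 = 2; h_1 = 1; cx_2 = 3.5; cy_2 = 5; cz_2 = 1; w_2 = 1.5; h_2 = 3.5; cx_3 = 6.5; cy_3 = 4.5; cz_3 = 2.5; r_3 = 0.5; cx_4 = 6; cy_4 = 5.5; w_4 = 2; d_4 = 2; h_4 = 3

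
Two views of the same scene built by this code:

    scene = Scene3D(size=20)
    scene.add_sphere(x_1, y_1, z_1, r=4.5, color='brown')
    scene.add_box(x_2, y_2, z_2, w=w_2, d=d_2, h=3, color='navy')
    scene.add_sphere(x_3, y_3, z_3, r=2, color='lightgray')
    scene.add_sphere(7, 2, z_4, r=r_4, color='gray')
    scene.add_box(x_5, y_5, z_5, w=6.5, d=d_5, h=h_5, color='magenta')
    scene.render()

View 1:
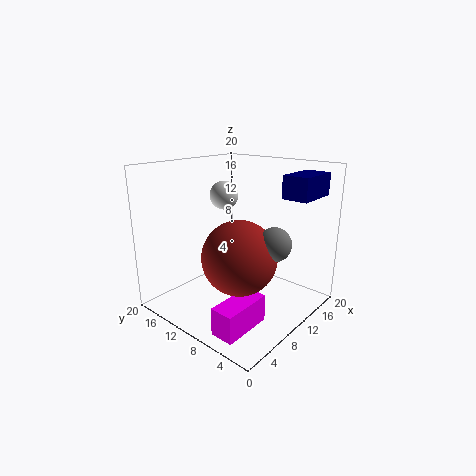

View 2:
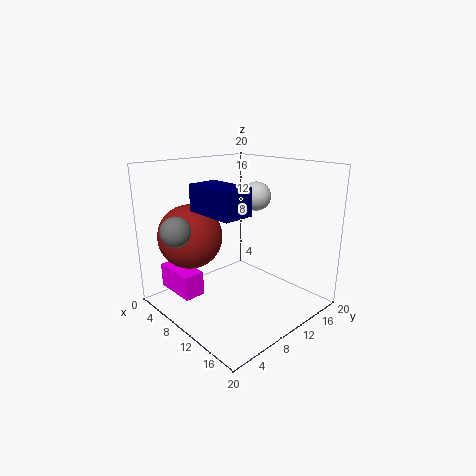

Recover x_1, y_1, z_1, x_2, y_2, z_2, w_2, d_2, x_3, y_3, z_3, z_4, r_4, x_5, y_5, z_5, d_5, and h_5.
x_1 = 5, y_1 = 5.5, z_1 = 10, x_2 = 12, y_2 = 1, z_2 = 16, w_2 = 6, d_2 = 3.5, x_3 = 10.5, y_3 = 13, z_3 = 15.5, z_4 = 12, r_4 = 2, x_5 = 0.5, y_5 = 3, z_5 = 1.5, d_5 = 3, h_5 = 3.5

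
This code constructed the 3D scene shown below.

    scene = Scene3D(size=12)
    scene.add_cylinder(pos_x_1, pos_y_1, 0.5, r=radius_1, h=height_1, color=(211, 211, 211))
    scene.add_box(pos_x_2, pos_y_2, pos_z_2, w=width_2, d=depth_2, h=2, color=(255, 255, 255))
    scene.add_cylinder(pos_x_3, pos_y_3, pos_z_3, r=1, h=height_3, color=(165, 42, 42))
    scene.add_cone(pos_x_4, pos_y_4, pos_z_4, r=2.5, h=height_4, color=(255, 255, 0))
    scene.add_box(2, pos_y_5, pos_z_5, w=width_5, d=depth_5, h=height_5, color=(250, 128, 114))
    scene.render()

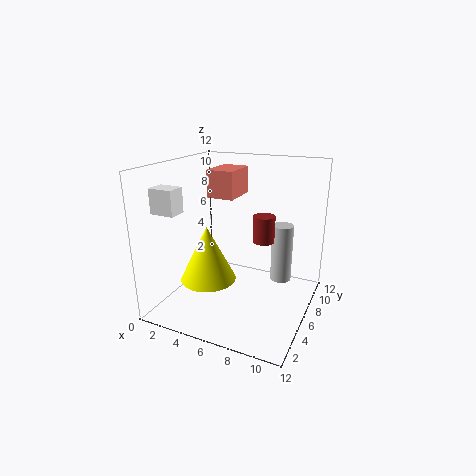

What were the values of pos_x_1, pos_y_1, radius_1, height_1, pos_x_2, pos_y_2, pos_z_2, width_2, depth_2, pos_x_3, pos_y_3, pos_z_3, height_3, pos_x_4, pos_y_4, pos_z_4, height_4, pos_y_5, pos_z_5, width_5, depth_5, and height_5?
pos_x_1 = 8.5
pos_y_1 = 10.5
radius_1 = 1
height_1 = 5.5
pos_x_2 = 0.5
pos_y_2 = 2
pos_z_2 = 8.5
width_2 = 2
depth_2 = 1.5
pos_x_3 = 7
pos_y_3 = 9.5
pos_z_3 = 4.5
height_3 = 2.5
pos_x_4 = 3
pos_y_4 = 6
pos_z_4 = 1.5
height_4 = 5
pos_y_5 = 8
pos_z_5 = 8.5
width_5 = 2.5
depth_5 = 3.5
height_5 = 2.5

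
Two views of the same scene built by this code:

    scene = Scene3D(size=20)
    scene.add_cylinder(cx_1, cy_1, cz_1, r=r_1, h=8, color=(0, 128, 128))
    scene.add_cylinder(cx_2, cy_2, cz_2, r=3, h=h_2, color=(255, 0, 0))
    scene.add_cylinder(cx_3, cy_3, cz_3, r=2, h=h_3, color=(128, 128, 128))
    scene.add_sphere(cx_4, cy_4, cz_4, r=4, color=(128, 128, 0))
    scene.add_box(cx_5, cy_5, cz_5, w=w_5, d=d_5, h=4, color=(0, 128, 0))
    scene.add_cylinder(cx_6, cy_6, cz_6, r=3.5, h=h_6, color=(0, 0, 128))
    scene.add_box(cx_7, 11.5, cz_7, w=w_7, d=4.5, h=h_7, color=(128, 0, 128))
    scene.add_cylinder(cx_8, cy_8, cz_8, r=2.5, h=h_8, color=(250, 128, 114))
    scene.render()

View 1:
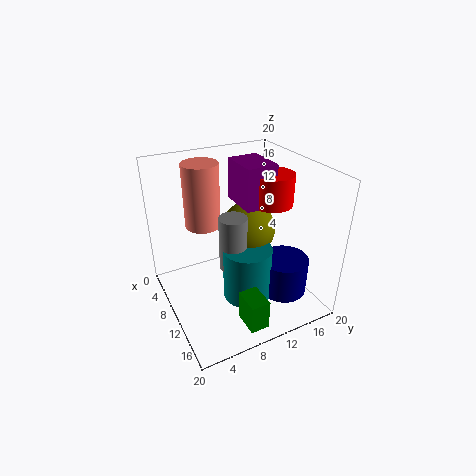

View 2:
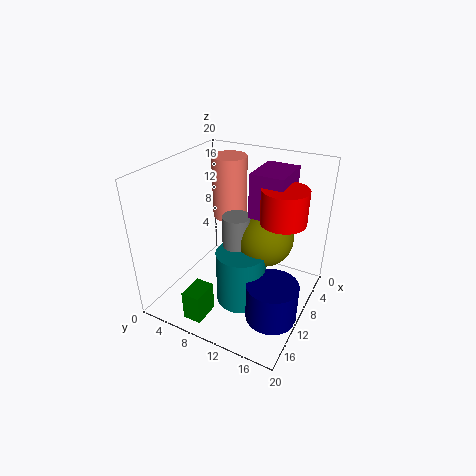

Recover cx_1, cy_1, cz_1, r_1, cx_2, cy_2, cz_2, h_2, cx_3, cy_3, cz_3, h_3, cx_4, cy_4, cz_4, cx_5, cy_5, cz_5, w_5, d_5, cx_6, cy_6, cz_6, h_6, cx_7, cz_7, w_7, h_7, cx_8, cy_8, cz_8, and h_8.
cx_1 = 11, cy_1 = 11, cz_1 = 0.5, r_1 = 3.5, cx_2 = 9, cy_2 = 16, cz_2 = 13.5, h_2 = 4.5, cx_3 = 9.5, cy_3 = 9.5, cz_3 = 5, h_3 = 8, cx_4 = 7.5, cy_4 = 13, cz_4 = 9.5, cx_5 = 16, cy_5 = 7, cz_5 = 2, w_5 = 3.5, d_5 = 2.5, cx_6 = 12.5, cy_6 = 16.5, cz_6 = 0.5, h_6 = 5.5, cx_7 = 4, cz_7 = 13.5, w_7 = 6, h_7 = 6, cx_8 = 6, cy_8 = 6.5, cz_8 = 11, h_8 = 9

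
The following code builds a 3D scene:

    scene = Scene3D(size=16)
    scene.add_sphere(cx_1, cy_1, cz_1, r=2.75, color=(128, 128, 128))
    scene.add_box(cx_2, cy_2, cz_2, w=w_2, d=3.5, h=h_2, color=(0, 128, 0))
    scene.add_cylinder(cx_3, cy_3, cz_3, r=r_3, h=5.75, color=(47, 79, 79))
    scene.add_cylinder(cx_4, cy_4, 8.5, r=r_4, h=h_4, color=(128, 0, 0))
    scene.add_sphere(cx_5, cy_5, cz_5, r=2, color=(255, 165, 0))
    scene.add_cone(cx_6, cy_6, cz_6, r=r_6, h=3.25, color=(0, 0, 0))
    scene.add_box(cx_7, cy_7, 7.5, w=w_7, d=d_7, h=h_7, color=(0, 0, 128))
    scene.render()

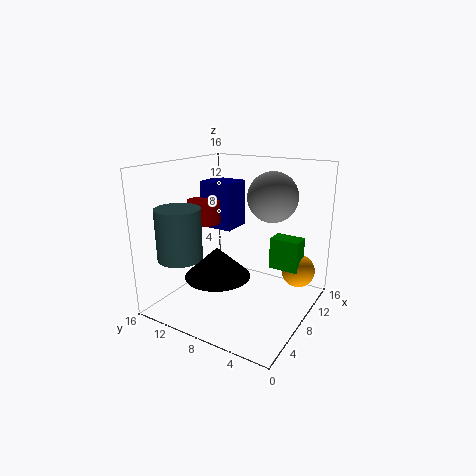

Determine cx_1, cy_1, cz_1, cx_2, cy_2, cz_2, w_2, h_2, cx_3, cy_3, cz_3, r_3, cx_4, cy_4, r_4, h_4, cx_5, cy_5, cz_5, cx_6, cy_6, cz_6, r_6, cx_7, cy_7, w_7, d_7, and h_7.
cx_1 = 10.25; cy_1 = 5; cz_1 = 12.5; cx_2 = 11.5; cy_2 = 2.25; cz_2 = 3.5; w_2 = 2.25; h_2 = 3.75; cx_3 = 4.25; cy_3 = 13.25; cz_3 = 5.75; r_3 = 2.5; cx_4 = 9.5; cy_4 = 13.75; r_4 = 2; h_4 = 2.75; cx_5 = 13.5; cy_5 = 2.75; cz_5 = 3; cx_6 = 5; cy_6 = 8.75; cz_6 = 4.5; r_6 = 3.5; cx_7 = 10.5; cy_7 = 10.75; w_7 = 3.75; d_7 = 4.25; h_7 = 5.75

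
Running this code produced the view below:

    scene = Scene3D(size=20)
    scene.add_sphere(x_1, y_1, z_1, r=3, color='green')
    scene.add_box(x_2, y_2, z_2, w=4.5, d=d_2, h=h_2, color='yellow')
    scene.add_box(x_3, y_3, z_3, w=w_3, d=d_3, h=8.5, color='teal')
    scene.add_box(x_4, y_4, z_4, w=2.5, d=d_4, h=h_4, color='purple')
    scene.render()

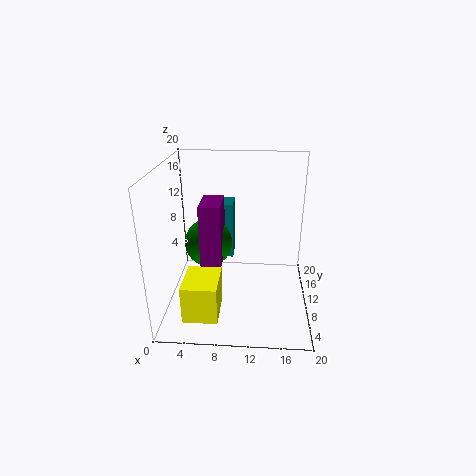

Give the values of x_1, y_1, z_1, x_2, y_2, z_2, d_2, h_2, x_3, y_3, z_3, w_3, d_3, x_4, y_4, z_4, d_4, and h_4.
x_1 = 6.5
y_1 = 6.5
z_1 = 11
x_2 = 3.5
y_2 = 1.5
z_2 = 2
d_2 = 5.5
h_2 = 5
x_3 = 6.5
y_3 = 13.5
z_3 = 5
w_3 = 2.5
d_3 = 3.5
x_4 = 6
y_4 = 3
z_4 = 9.5
d_4 = 4.5
h_4 = 7.5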